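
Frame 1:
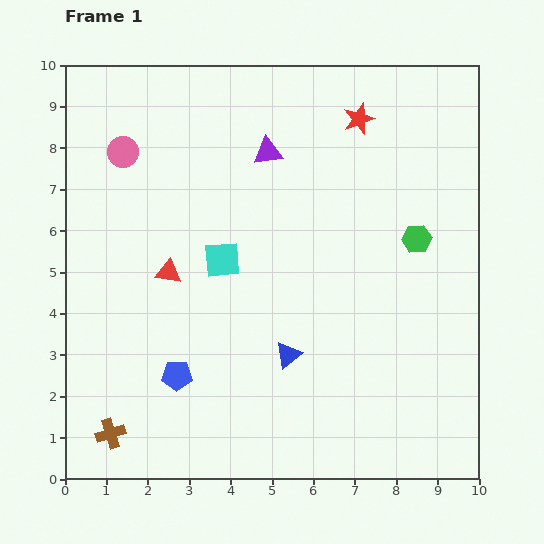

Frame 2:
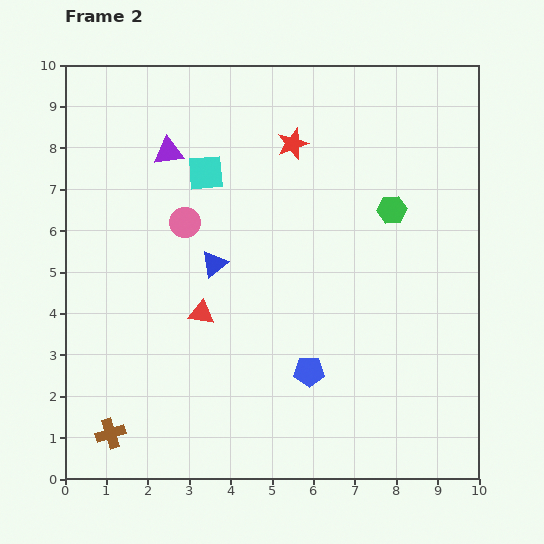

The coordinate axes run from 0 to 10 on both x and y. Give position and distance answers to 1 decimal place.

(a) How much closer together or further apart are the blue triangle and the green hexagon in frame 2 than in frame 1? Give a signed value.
+0.3

Distance in frame 1: 4.2. Distance in frame 2: 4.5.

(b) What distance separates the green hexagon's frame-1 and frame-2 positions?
0.9

The green hexagon moved from (8.5, 5.8) to (7.9, 6.5), a distance of √(0.6² + 0.7²) ≈ 0.9.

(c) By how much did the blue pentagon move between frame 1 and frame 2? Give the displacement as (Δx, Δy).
(3.2, 0.1)

The blue pentagon was at (2.7, 2.5) in frame 1 and (5.9, 2.6) in frame 2.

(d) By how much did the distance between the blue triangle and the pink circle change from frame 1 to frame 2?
-5.1

Distance in frame 1: 6.3. Distance in frame 2: 1.2.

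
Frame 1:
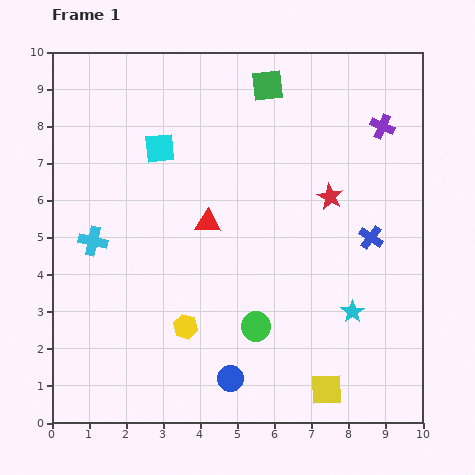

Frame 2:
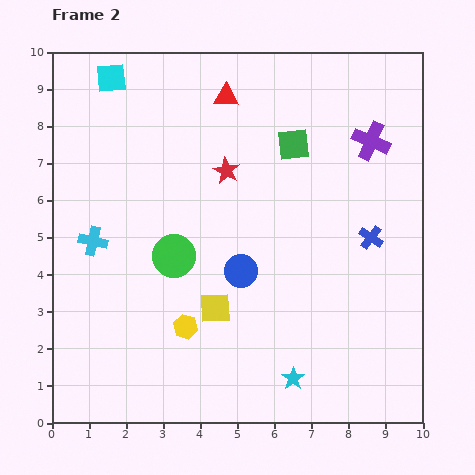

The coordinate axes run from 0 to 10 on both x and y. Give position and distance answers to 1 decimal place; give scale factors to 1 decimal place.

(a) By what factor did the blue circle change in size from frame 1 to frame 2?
1.3×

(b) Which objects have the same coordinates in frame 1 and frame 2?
the yellow hexagon, the blue cross, the cyan cross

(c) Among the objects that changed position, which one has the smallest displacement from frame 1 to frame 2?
the purple cross

(moved 0.5)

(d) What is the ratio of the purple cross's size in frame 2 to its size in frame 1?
1.6×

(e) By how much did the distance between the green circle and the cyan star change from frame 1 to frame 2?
+2.0

Distance in frame 1: 2.6. Distance in frame 2: 4.6.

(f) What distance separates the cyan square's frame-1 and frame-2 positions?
2.3

The cyan square moved from (2.9, 7.4) to (1.6, 9.3), a distance of √(1.3² + 1.9²) ≈ 2.3.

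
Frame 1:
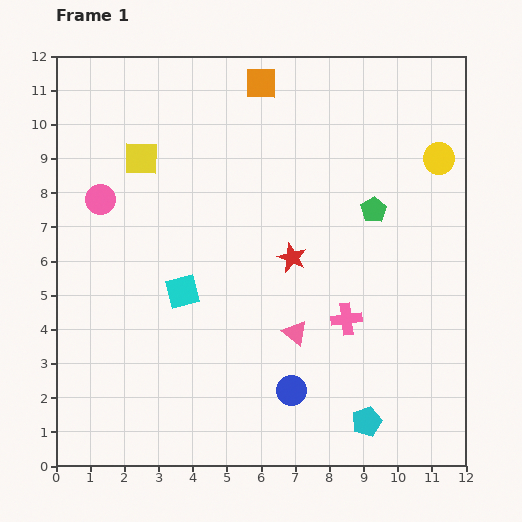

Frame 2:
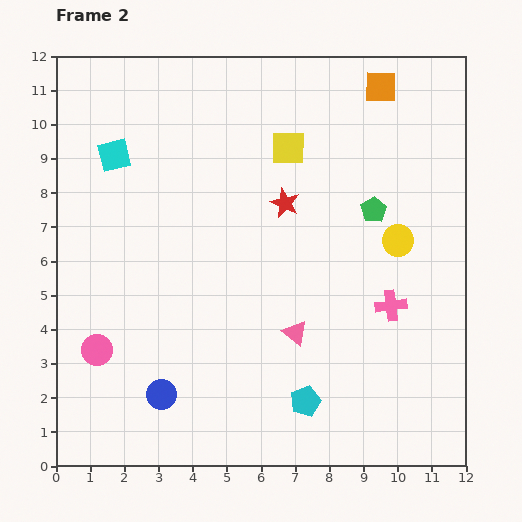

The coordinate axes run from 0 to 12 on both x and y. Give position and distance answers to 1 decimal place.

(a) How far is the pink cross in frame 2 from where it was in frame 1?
1.4

The pink cross moved from (8.5, 4.3) to (9.8, 4.7), a distance of √(1.3² + 0.4²) ≈ 1.4.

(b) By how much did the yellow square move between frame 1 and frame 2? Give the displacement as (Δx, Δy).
(4.3, 0.3)

The yellow square was at (2.5, 9.0) in frame 1 and (6.8, 9.3) in frame 2.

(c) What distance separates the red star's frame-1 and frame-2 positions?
1.6

The red star moved from (6.9, 6.1) to (6.7, 7.7), a distance of √(0.2² + 1.6²) ≈ 1.6.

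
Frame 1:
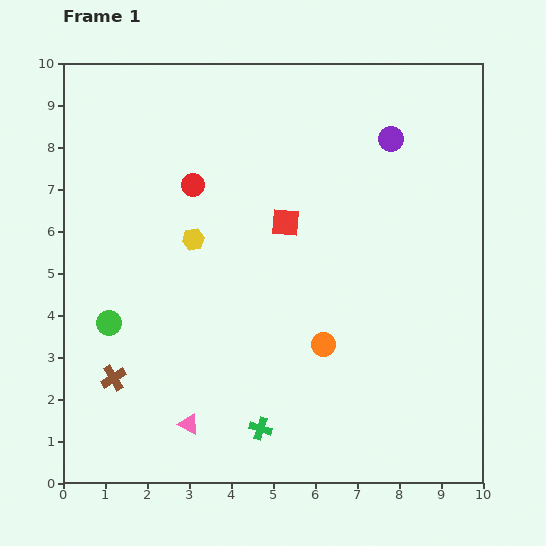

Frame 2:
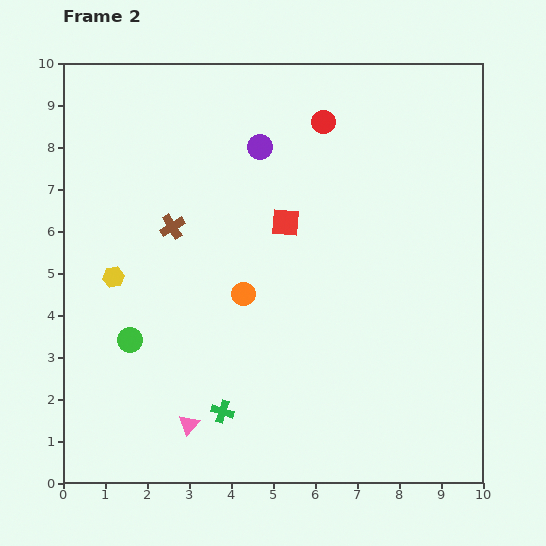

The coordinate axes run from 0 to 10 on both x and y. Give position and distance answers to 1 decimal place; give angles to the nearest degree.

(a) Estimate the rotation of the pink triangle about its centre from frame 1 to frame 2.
43° clockwise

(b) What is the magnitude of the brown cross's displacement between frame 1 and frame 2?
3.9

The brown cross moved from (1.2, 2.5) to (2.6, 6.1), a distance of √(1.4² + 3.6²) ≈ 3.9.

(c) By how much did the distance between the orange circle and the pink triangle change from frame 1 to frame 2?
-0.3

Distance in frame 1: 3.7. Distance in frame 2: 3.4.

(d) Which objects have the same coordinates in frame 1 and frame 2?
the red square, the pink triangle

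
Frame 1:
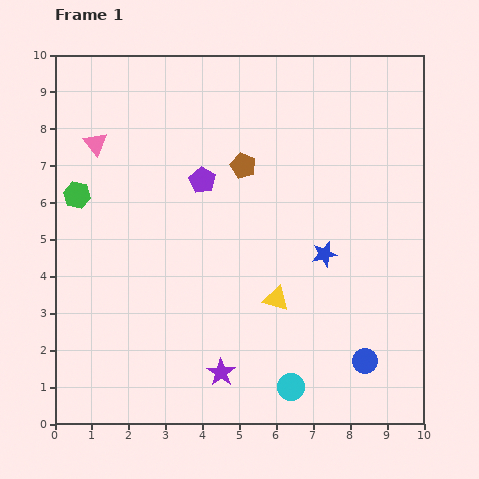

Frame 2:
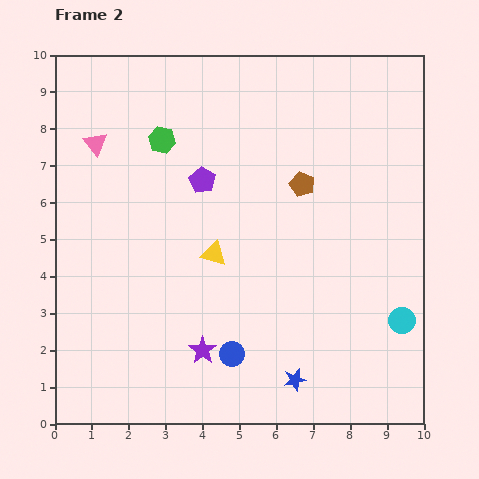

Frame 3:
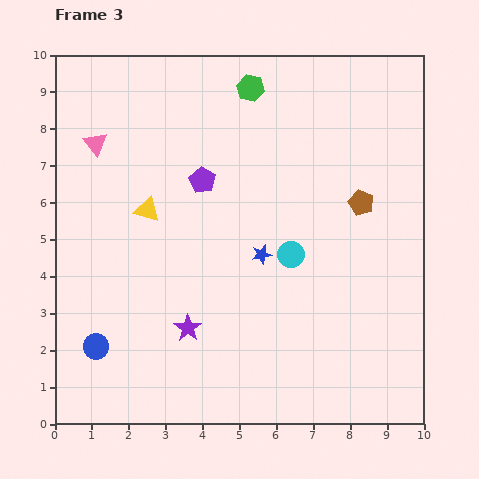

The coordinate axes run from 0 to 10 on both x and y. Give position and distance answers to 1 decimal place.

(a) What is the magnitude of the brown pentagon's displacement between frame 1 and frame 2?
1.7

The brown pentagon moved from (5.1, 7.0) to (6.7, 6.5), a distance of √(1.6² + 0.5²) ≈ 1.7.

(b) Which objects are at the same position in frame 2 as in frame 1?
the purple pentagon, the pink triangle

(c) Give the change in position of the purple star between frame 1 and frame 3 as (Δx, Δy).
(-0.9, 1.2)

The purple star was at (4.5, 1.4) in frame 1 and (3.6, 2.6) in frame 3.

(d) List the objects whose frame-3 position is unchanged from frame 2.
the purple pentagon, the pink triangle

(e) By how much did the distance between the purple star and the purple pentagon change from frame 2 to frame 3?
-0.6

Distance in frame 2: 4.6. Distance in frame 3: 4.0.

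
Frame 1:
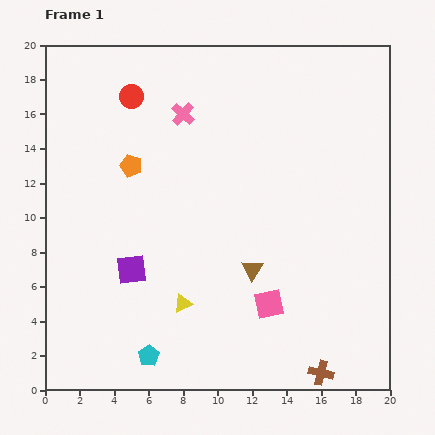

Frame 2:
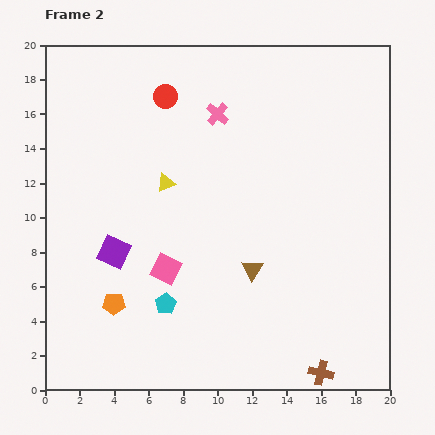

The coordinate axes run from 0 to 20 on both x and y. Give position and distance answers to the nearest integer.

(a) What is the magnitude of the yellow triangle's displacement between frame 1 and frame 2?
7

The yellow triangle moved from (8, 5) to (7, 12), a distance of √(1² + 7²) ≈ 7.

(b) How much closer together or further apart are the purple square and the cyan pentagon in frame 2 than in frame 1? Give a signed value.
-1

Distance in frame 1: 5. Distance in frame 2: 4.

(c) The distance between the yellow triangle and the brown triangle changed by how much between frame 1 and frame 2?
+3

Distance in frame 1: 4. Distance in frame 2: 7.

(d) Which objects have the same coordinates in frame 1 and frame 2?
the brown triangle, the brown cross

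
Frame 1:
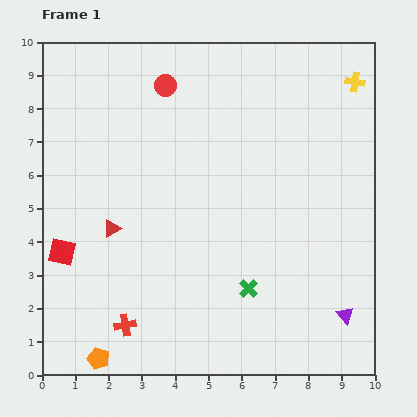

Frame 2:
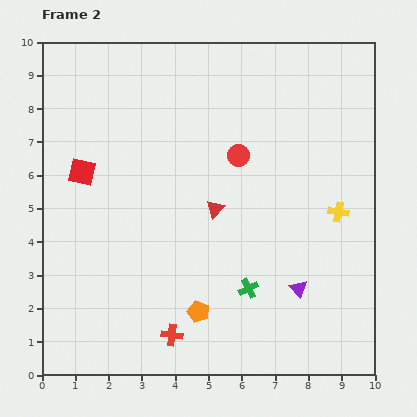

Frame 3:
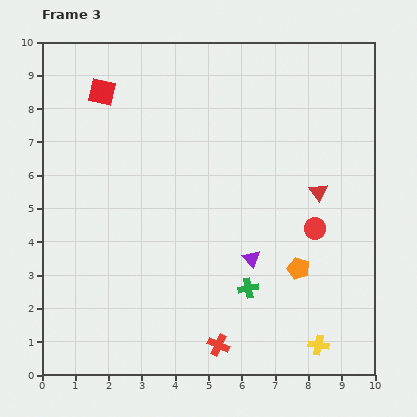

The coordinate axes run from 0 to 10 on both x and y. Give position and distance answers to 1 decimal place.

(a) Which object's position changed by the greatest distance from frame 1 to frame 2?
the yellow cross

(moved 3.9; next 3.3)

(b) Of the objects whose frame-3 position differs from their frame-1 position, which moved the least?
the red cross

(moved 2.9)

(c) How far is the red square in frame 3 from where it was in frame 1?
4.9

The red square moved from (0.6, 3.7) to (1.8, 8.5), a distance of √(1.2² + 4.8²) ≈ 4.9.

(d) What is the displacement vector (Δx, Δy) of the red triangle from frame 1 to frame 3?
(6.2, 1.1)

The red triangle was at (2.1, 4.4) in frame 1 and (8.3, 5.5) in frame 3.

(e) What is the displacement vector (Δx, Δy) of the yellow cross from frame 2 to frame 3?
(-0.6, -4.0)

The yellow cross was at (8.9, 4.9) in frame 2 and (8.3, 0.9) in frame 3.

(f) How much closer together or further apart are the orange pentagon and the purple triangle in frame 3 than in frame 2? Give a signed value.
-1.7

Distance in frame 2: 3.1. Distance in frame 3: 1.4.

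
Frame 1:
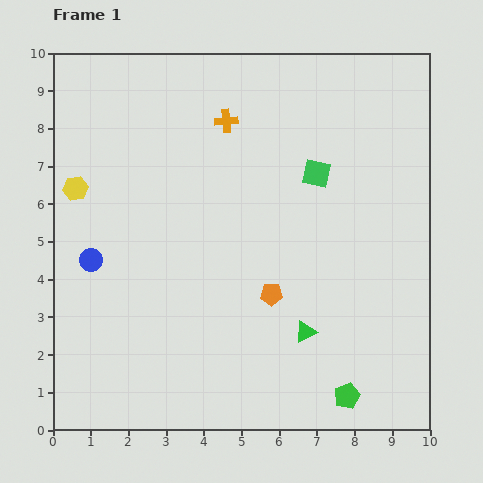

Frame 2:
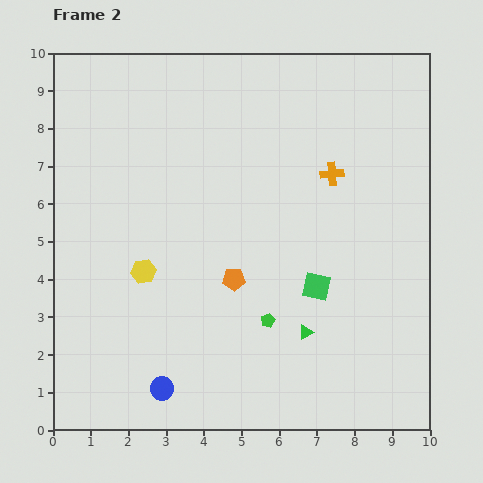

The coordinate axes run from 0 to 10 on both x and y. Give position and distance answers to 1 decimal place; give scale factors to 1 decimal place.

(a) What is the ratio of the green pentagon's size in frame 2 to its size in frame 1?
0.6×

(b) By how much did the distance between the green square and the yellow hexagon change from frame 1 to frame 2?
-1.8

Distance in frame 1: 6.4. Distance in frame 2: 4.6.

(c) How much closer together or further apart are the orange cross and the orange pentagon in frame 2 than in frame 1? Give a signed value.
-1.0

Distance in frame 1: 4.8. Distance in frame 2: 3.8.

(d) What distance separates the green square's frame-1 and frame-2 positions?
3.0

The green square moved from (7.0, 6.8) to (7.0, 3.8), a distance of √(0.0² + 3.0²) ≈ 3.0.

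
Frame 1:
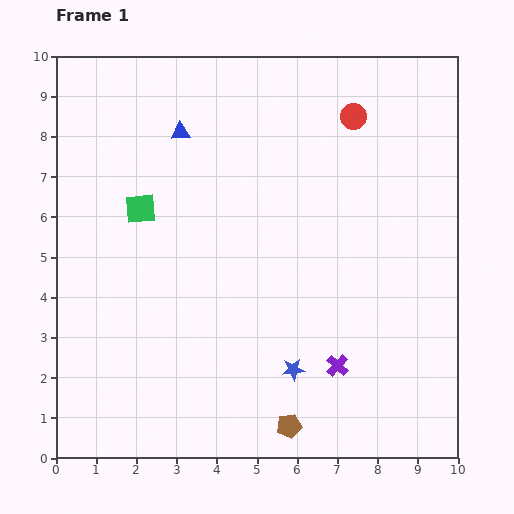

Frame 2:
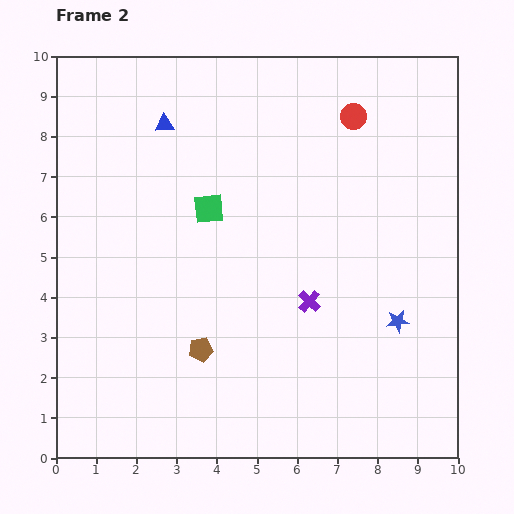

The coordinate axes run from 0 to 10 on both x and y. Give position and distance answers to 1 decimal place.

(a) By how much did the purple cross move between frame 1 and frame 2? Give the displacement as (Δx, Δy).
(-0.7, 1.6)

The purple cross was at (7.0, 2.3) in frame 1 and (6.3, 3.9) in frame 2.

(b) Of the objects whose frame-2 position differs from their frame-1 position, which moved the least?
the blue triangle

(moved 0.4)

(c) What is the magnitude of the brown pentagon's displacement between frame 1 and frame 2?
2.9

The brown pentagon moved from (5.8, 0.8) to (3.6, 2.7), a distance of √(2.2² + 1.9²) ≈ 2.9.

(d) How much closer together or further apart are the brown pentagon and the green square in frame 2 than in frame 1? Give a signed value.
-3.0

Distance in frame 1: 6.5. Distance in frame 2: 3.5.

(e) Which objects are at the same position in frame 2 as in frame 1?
the red circle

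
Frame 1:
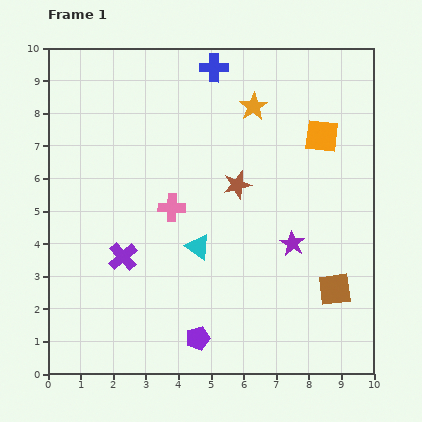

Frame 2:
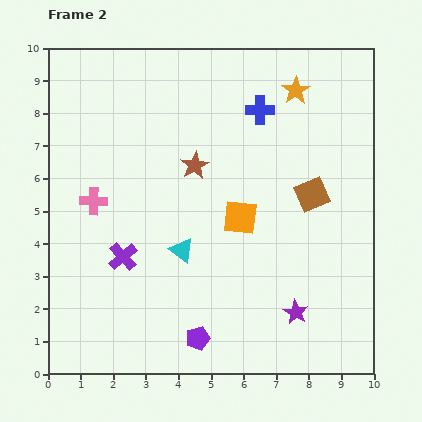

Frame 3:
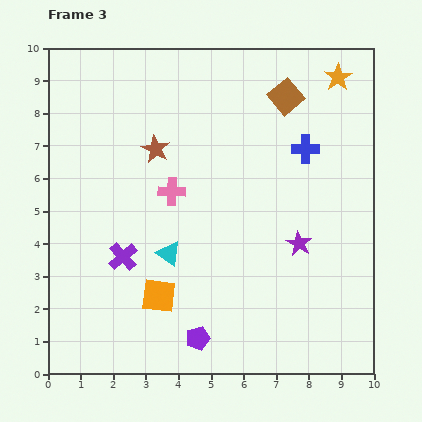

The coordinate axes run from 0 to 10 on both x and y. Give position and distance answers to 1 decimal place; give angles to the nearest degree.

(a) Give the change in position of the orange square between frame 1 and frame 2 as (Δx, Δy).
(-2.5, -2.5)

The orange square was at (8.4, 7.3) in frame 1 and (5.9, 4.8) in frame 2.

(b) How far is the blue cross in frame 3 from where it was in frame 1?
3.8

The blue cross moved from (5.1, 9.4) to (7.9, 6.9), a distance of √(2.8² + 2.5²) ≈ 3.8.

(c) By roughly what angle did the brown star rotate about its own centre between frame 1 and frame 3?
31° counter-clockwise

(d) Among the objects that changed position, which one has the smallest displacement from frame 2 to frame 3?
the cyan triangle

(moved 0.4)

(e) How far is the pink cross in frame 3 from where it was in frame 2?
2.4

The pink cross moved from (1.4, 5.3) to (3.8, 5.6), a distance of √(2.4² + 0.3²) ≈ 2.4.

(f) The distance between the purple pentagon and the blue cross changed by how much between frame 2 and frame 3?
-0.6

Distance in frame 2: 7.3. Distance in frame 3: 6.7.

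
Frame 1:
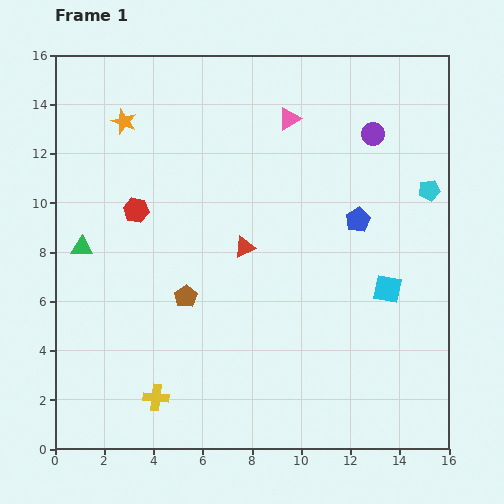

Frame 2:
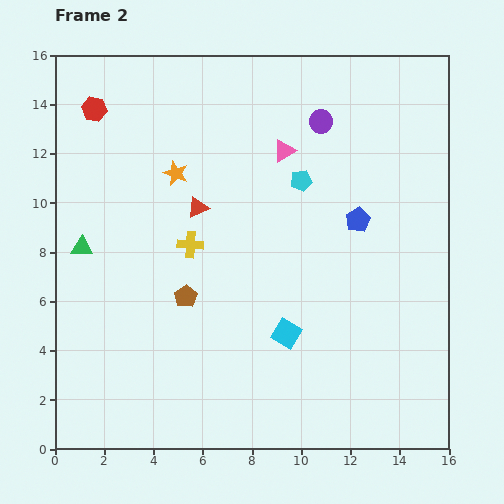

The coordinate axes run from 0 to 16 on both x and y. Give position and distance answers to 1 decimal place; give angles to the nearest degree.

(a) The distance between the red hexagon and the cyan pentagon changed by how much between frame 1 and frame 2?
-3.0

Distance in frame 1: 11.9. Distance in frame 2: 8.9.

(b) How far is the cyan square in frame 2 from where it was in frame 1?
4.5

The cyan square moved from (13.5, 6.5) to (9.4, 4.7), a distance of √(4.1² + 1.8²) ≈ 4.5.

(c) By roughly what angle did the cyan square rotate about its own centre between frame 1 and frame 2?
20° clockwise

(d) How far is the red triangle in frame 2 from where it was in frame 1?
2.5

The red triangle moved from (7.7, 8.2) to (5.8, 9.8), a distance of √(1.9² + 1.6²) ≈ 2.5.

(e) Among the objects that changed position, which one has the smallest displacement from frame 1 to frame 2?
the pink triangle

(moved 1.3)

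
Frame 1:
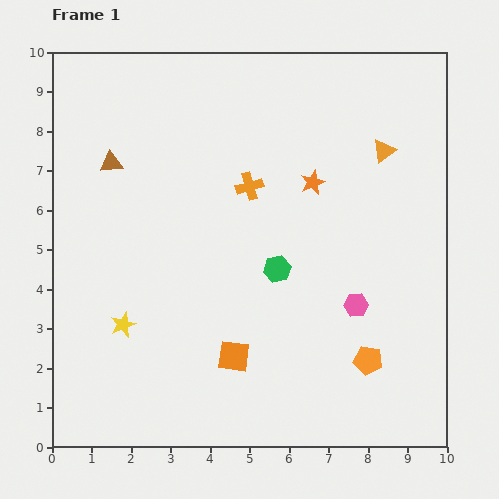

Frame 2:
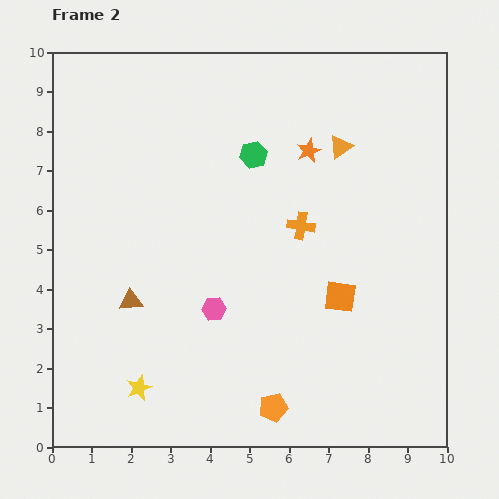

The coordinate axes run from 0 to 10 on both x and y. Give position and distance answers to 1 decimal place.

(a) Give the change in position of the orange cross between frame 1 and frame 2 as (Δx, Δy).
(1.3, -1.0)

The orange cross was at (5.0, 6.6) in frame 1 and (6.3, 5.6) in frame 2.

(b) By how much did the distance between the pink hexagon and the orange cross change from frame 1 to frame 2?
-1.0

Distance in frame 1: 4.0. Distance in frame 2: 3.0.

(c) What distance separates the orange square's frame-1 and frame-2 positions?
3.1

The orange square moved from (4.6, 2.3) to (7.3, 3.8), a distance of √(2.7² + 1.5²) ≈ 3.1.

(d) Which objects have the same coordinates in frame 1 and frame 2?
none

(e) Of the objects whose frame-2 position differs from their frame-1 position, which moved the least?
the orange star

(moved 0.8)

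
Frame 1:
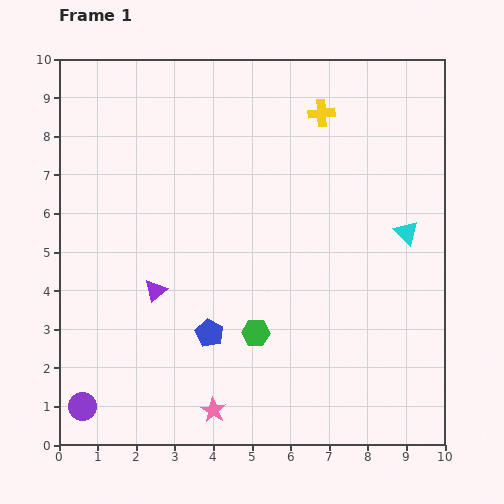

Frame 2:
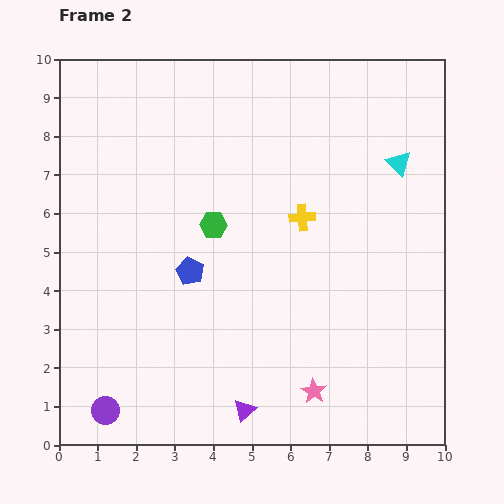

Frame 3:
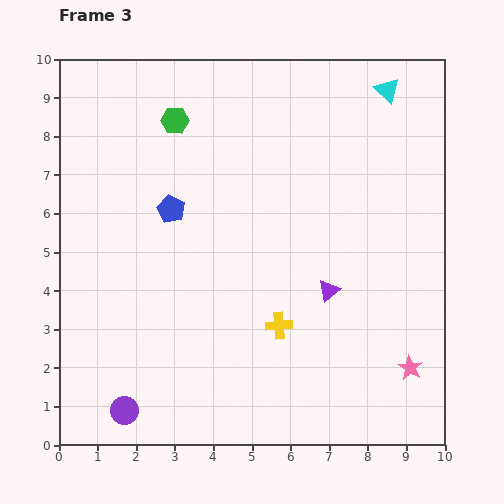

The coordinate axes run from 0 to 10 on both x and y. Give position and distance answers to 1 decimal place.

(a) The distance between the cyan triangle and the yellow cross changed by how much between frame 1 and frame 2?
-0.9

Distance in frame 1: 3.8. Distance in frame 2: 2.9.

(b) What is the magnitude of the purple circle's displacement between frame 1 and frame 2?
0.6

The purple circle moved from (0.6, 1.0) to (1.2, 0.9), a distance of √(0.6² + 0.1²) ≈ 0.6.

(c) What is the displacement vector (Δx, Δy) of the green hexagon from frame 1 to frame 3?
(-2.1, 5.5)

The green hexagon was at (5.1, 2.9) in frame 1 and (3.0, 8.4) in frame 3.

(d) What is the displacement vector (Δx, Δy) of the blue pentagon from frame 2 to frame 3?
(-0.5, 1.6)

The blue pentagon was at (3.4, 4.5) in frame 2 and (2.9, 6.1) in frame 3.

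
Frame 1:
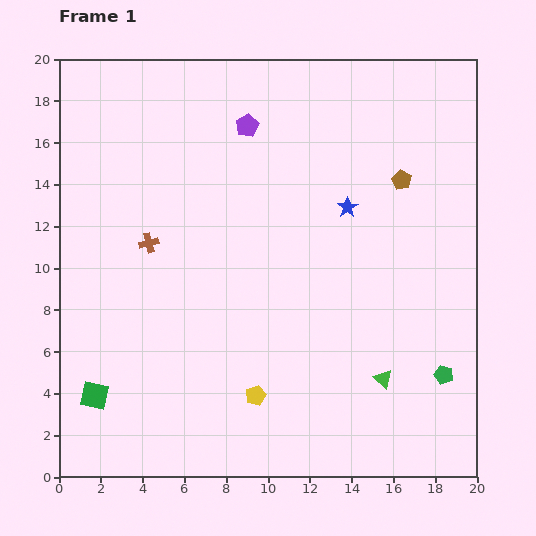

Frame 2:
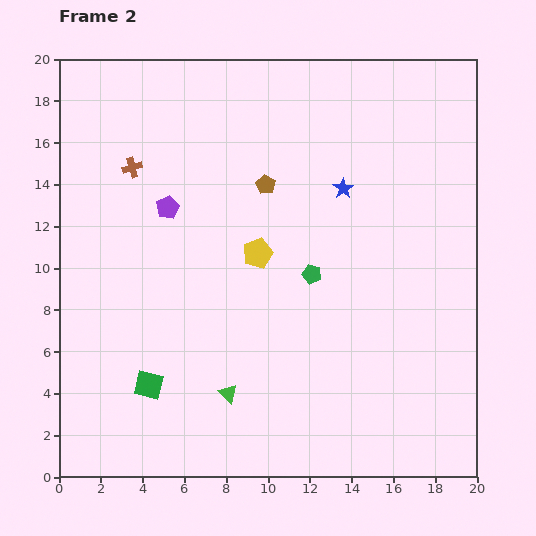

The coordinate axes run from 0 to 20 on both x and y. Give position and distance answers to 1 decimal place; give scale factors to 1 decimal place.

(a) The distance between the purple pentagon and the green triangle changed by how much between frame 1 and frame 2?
-4.3

Distance in frame 1: 13.7. Distance in frame 2: 9.4.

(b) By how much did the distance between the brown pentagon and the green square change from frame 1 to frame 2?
-6.8

Distance in frame 1: 17.9. Distance in frame 2: 11.1.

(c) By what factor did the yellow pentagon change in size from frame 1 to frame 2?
1.5×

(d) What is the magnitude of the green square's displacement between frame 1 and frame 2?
2.6

The green square moved from (1.7, 3.9) to (4.3, 4.4), a distance of √(2.6² + 0.5²) ≈ 2.6.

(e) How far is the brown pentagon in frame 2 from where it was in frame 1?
6.5

The brown pentagon moved from (16.4, 14.2) to (9.9, 14.0), a distance of √(6.5² + 0.2²) ≈ 6.5.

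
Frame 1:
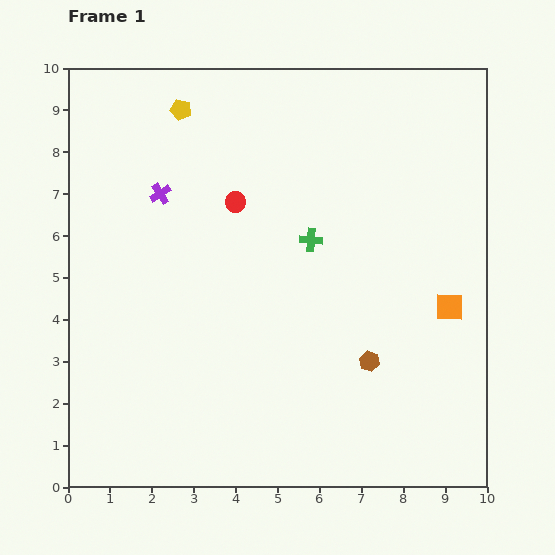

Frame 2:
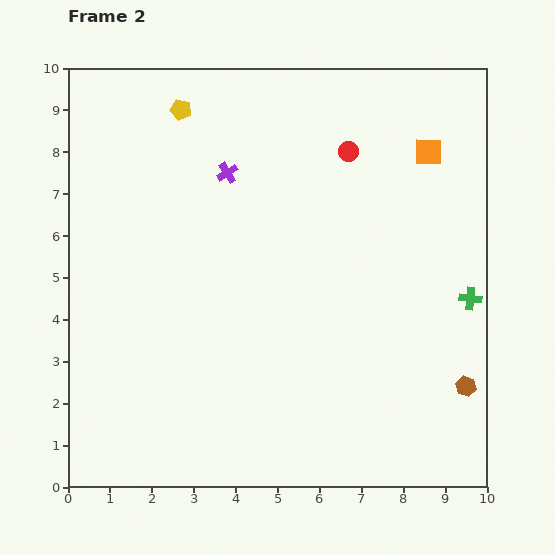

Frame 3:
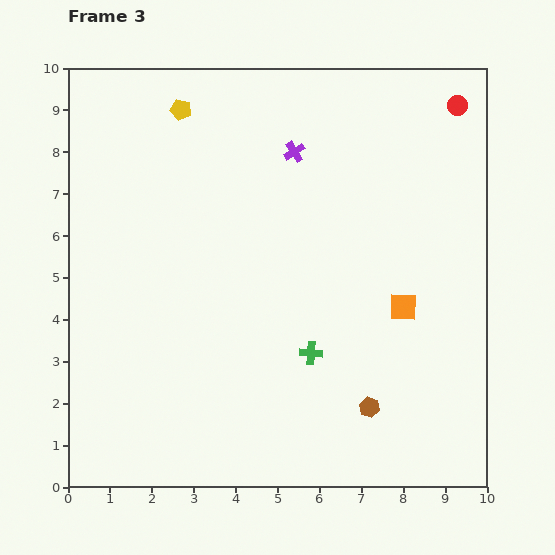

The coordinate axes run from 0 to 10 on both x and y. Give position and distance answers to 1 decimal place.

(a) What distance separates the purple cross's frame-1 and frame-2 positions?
1.7

The purple cross moved from (2.2, 7.0) to (3.8, 7.5), a distance of √(1.6² + 0.5²) ≈ 1.7.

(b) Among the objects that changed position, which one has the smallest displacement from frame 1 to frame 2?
the purple cross

(moved 1.7)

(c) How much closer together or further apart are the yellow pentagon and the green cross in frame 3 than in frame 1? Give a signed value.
+2.2

Distance in frame 1: 4.4. Distance in frame 3: 6.6.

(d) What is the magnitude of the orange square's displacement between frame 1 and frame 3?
1.1

The orange square moved from (9.1, 4.3) to (8.0, 4.3), a distance of √(1.1² + 0.0²) ≈ 1.1.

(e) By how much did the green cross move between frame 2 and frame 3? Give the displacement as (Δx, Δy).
(-3.8, -1.3)

The green cross was at (9.6, 4.5) in frame 2 and (5.8, 3.2) in frame 3.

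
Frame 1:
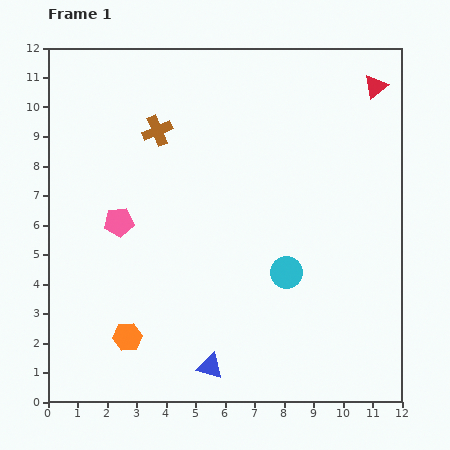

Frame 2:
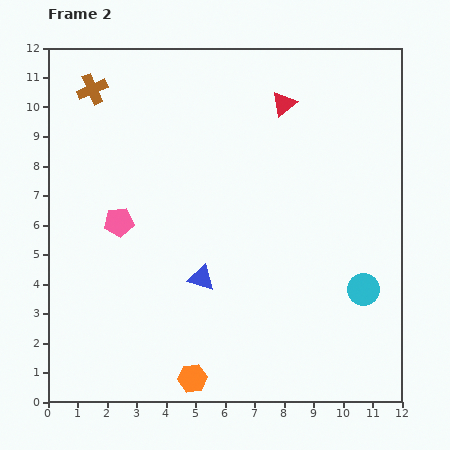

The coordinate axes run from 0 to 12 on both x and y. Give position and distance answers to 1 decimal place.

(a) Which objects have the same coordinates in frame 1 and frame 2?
the pink pentagon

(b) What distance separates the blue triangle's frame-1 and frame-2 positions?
3.0

The blue triangle moved from (5.5, 1.2) to (5.2, 4.2), a distance of √(0.3² + 3.0²) ≈ 3.0.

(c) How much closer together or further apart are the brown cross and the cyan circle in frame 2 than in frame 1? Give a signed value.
+4.9

Distance in frame 1: 6.5. Distance in frame 2: 11.4.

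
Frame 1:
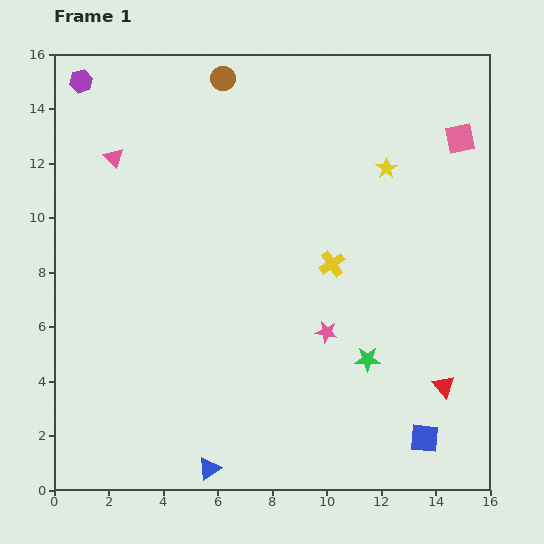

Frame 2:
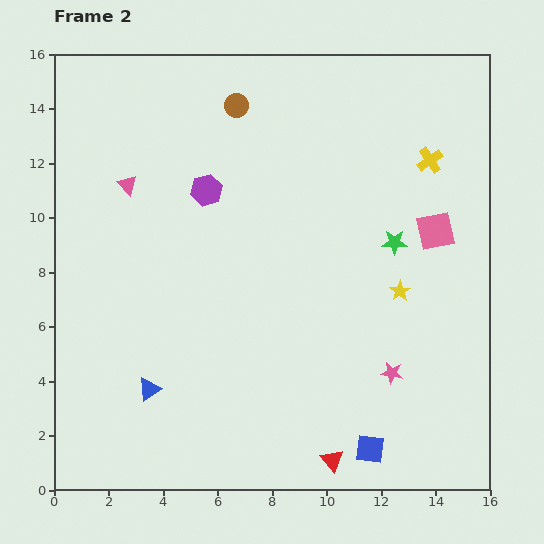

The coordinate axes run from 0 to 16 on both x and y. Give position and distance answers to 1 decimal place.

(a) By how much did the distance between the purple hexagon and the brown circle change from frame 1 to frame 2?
-1.9

Distance in frame 1: 5.2. Distance in frame 2: 3.3.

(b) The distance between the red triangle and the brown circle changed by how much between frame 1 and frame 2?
-0.4

Distance in frame 1: 13.9. Distance in frame 2: 13.5.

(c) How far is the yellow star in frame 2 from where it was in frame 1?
4.5

The yellow star moved from (12.2, 11.8) to (12.7, 7.3), a distance of √(0.5² + 4.5²) ≈ 4.5.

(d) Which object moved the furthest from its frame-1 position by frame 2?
the purple hexagon

(moved 6.1; next 5.2)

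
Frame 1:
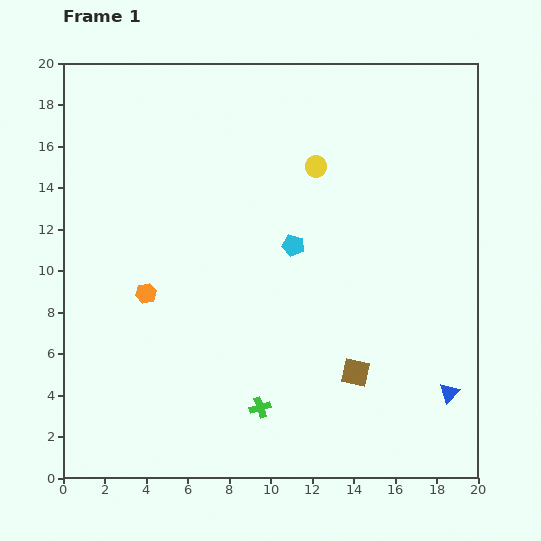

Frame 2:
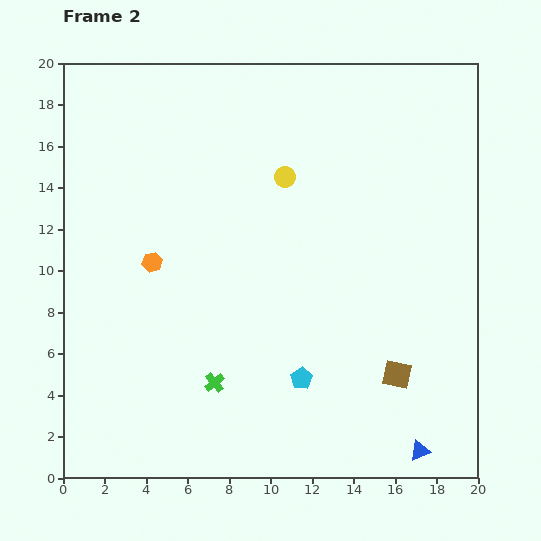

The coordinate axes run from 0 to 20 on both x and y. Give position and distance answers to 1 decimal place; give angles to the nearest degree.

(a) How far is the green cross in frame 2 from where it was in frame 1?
2.5

The green cross moved from (9.5, 3.4) to (7.3, 4.6), a distance of √(2.2² + 1.2²) ≈ 2.5.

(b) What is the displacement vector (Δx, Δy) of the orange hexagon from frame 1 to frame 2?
(0.3, 1.5)

The orange hexagon was at (4.0, 8.9) in frame 1 and (4.3, 10.4) in frame 2.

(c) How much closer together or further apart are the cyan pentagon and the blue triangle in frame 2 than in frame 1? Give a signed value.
-3.6

Distance in frame 1: 10.3. Distance in frame 2: 6.7.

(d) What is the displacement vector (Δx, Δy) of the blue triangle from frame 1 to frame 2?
(-1.4, -2.8)

The blue triangle was at (18.6, 4.1) in frame 1 and (17.2, 1.3) in frame 2.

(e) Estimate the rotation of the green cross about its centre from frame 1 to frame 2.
22° counter-clockwise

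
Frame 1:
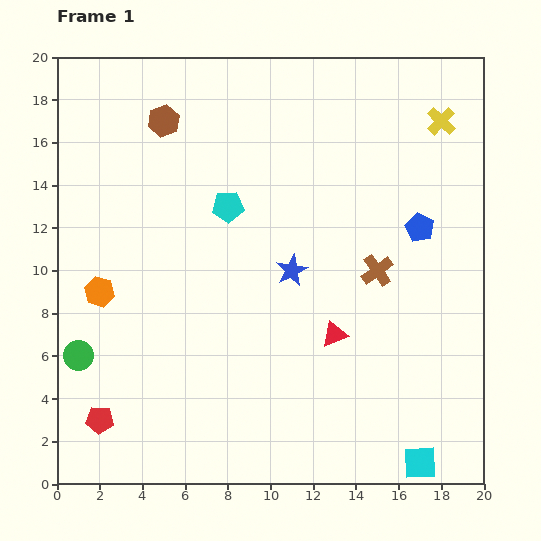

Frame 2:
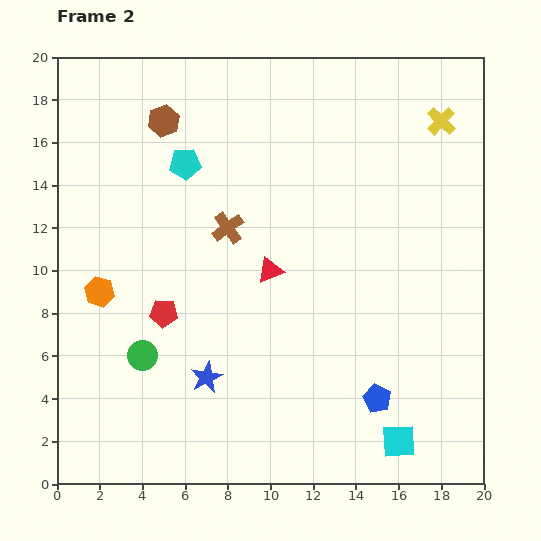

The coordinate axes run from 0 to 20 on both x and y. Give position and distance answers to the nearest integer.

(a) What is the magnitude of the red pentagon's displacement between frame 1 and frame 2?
6

The red pentagon moved from (2, 3) to (5, 8), a distance of √(3² + 5²) ≈ 6.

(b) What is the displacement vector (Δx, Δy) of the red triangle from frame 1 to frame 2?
(-3, 3)

The red triangle was at (13, 7) in frame 1 and (10, 10) in frame 2.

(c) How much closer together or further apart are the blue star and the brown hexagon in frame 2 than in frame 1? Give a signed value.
+3

Distance in frame 1: 9. Distance in frame 2: 12.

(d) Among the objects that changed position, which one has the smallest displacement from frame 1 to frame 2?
the cyan square

(moved 1)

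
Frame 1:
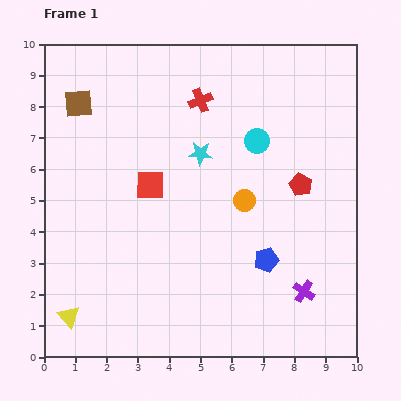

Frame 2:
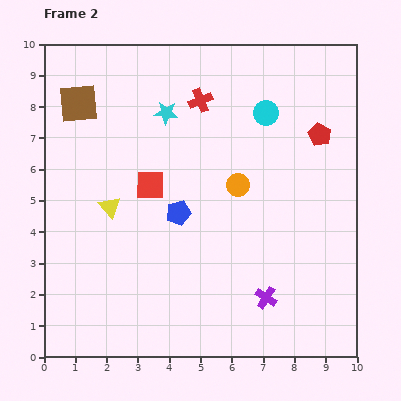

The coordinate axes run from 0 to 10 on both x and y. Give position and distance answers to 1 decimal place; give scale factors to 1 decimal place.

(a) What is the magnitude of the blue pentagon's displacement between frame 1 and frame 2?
3.2

The blue pentagon moved from (7.1, 3.1) to (4.3, 4.6), a distance of √(2.8² + 1.5²) ≈ 3.2.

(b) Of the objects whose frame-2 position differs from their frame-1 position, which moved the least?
the orange circle

(moved 0.5)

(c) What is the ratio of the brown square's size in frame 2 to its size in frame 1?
1.3×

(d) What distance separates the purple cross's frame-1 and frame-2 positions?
1.2

The purple cross moved from (8.3, 2.1) to (7.1, 1.9), a distance of √(1.2² + 0.2²) ≈ 1.2.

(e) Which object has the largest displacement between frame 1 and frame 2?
the yellow triangle

(moved 3.7; next 3.2)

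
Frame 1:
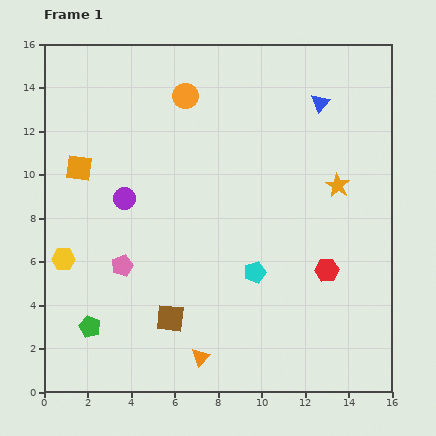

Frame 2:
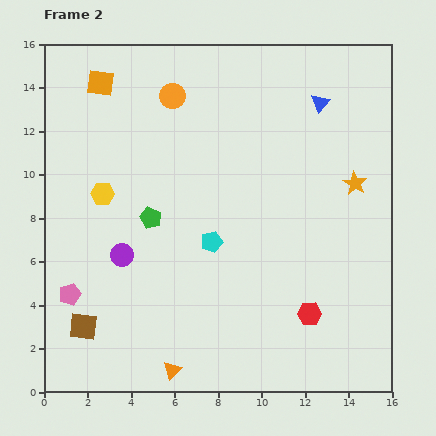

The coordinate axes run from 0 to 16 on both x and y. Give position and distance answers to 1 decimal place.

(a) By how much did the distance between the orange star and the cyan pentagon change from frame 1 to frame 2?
+1.6

Distance in frame 1: 5.5. Distance in frame 2: 7.1.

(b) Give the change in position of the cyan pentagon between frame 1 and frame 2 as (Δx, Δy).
(-2.0, 1.4)

The cyan pentagon was at (9.7, 5.5) in frame 1 and (7.7, 6.9) in frame 2.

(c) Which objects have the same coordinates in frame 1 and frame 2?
the blue triangle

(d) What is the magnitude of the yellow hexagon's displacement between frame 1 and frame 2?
3.5

The yellow hexagon moved from (0.9, 6.1) to (2.7, 9.1), a distance of √(1.8² + 3.0²) ≈ 3.5.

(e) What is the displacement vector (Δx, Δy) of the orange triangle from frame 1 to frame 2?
(-1.3, -0.6)

The orange triangle was at (7.2, 1.6) in frame 1 and (5.9, 1.0) in frame 2.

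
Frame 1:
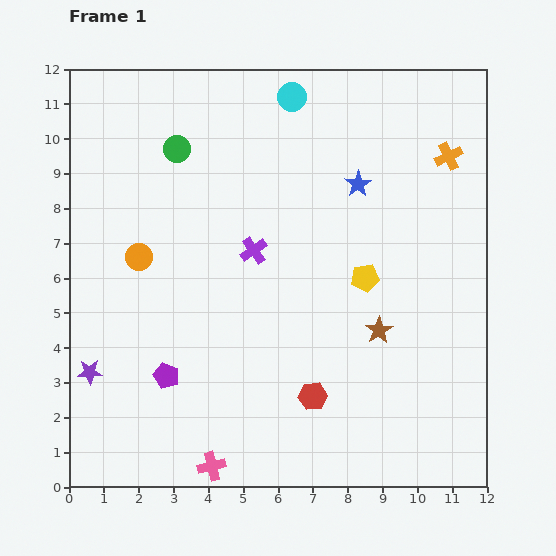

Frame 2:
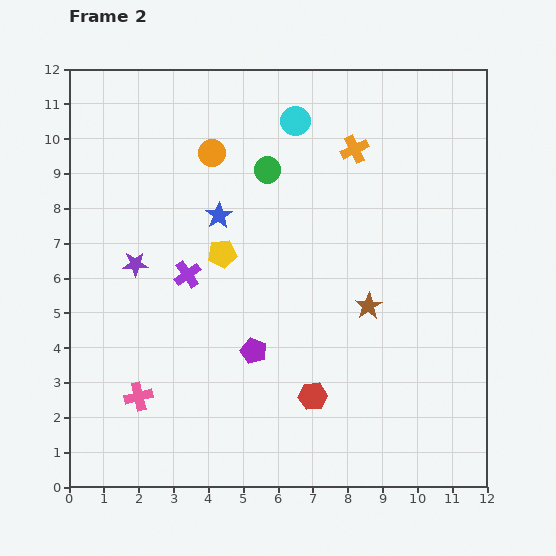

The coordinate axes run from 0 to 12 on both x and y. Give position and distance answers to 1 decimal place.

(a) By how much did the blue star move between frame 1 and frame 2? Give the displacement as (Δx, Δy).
(-4.0, -0.9)

The blue star was at (8.3, 8.7) in frame 1 and (4.3, 7.8) in frame 2.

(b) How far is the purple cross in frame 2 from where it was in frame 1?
2.0

The purple cross moved from (5.3, 6.8) to (3.4, 6.1), a distance of √(1.9² + 0.7²) ≈ 2.0.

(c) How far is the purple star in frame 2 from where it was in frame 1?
3.4

The purple star moved from (0.6, 3.3) to (1.9, 6.4), a distance of √(1.3² + 3.1²) ≈ 3.4.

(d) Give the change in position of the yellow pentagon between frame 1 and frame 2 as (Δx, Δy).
(-4.1, 0.7)

The yellow pentagon was at (8.5, 6.0) in frame 1 and (4.4, 6.7) in frame 2.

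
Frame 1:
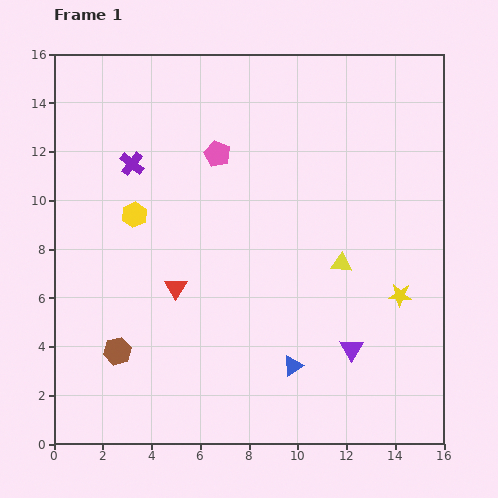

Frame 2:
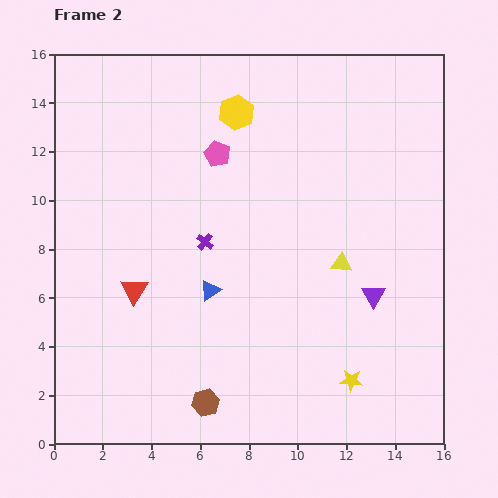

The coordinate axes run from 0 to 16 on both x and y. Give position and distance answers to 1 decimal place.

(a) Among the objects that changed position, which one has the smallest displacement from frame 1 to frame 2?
the red triangle

(moved 1.7)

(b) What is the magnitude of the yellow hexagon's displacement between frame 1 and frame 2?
5.9

The yellow hexagon moved from (3.3, 9.4) to (7.5, 13.6), a distance of √(4.2² + 4.2²) ≈ 5.9.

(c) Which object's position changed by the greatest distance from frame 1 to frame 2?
the yellow hexagon

(moved 5.9; next 4.6)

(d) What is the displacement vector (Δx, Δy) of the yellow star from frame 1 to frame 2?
(-2.0, -3.5)

The yellow star was at (14.2, 6.1) in frame 1 and (12.2, 2.6) in frame 2.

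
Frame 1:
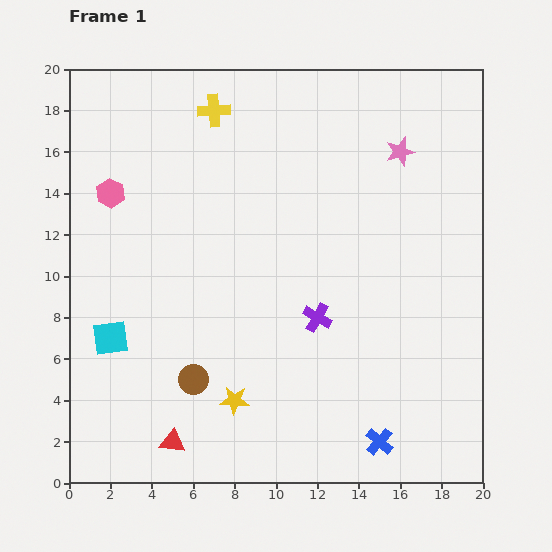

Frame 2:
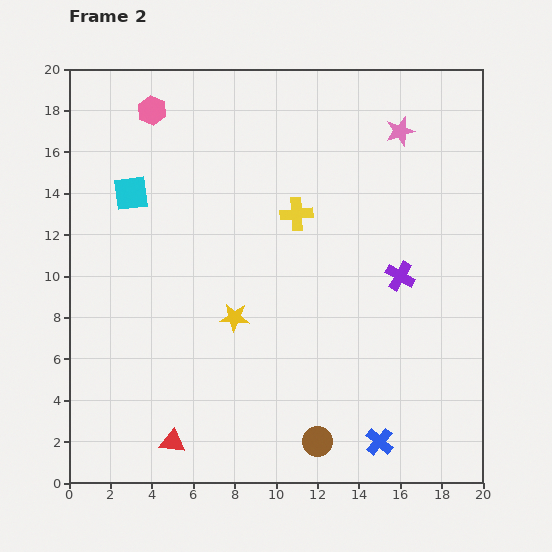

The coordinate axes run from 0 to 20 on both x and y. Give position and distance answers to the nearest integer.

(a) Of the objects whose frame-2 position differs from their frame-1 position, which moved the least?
the pink star

(moved 1)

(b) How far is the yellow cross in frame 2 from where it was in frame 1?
6

The yellow cross moved from (7, 18) to (11, 13), a distance of √(4² + 5²) ≈ 6.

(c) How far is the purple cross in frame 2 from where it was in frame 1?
4

The purple cross moved from (12, 8) to (16, 10), a distance of √(4² + 2²) ≈ 4.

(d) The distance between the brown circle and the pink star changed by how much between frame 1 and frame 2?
+1

Distance in frame 1: 15. Distance in frame 2: 16.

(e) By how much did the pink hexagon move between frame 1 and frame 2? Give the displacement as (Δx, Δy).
(2, 4)

The pink hexagon was at (2, 14) in frame 1 and (4, 18) in frame 2.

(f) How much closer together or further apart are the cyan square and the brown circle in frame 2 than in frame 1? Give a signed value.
+11

Distance in frame 1: 4. Distance in frame 2: 15.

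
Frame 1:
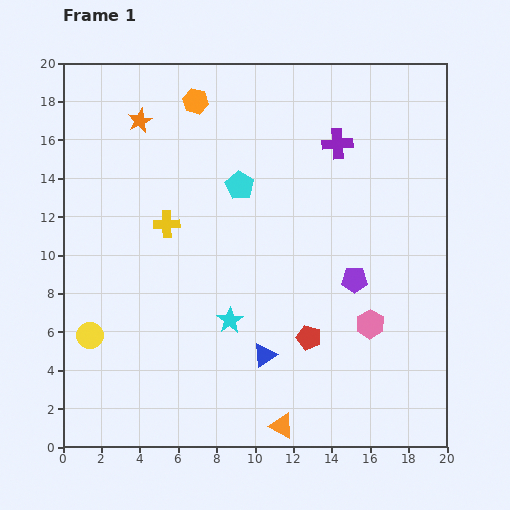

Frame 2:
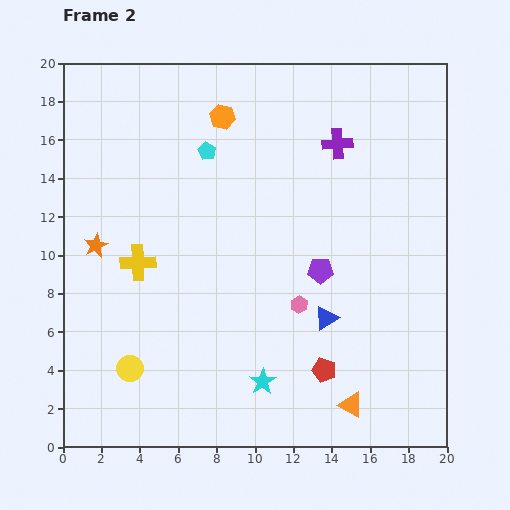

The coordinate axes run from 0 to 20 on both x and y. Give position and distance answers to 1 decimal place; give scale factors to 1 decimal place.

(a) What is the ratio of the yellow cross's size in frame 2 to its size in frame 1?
1.3×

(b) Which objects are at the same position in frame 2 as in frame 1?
the purple cross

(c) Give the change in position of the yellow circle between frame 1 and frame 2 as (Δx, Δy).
(2.1, -1.7)

The yellow circle was at (1.4, 5.8) in frame 1 and (3.5, 4.1) in frame 2.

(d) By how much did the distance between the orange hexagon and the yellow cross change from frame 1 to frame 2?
+2.2

Distance in frame 1: 6.6. Distance in frame 2: 8.8.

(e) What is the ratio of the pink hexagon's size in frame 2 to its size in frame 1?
0.6×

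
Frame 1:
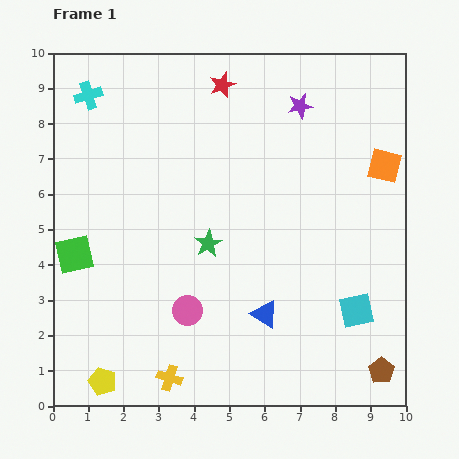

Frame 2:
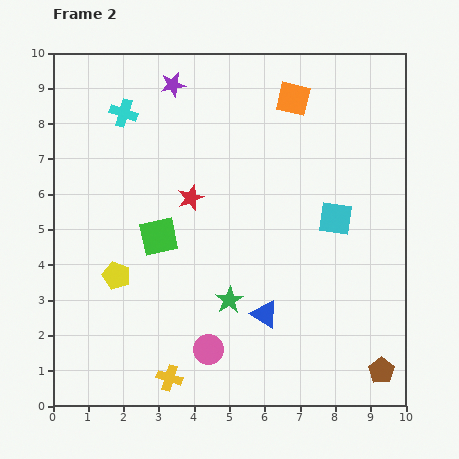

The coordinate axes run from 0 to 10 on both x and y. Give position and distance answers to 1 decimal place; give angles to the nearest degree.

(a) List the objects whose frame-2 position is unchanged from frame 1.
the yellow cross, the blue triangle, the brown pentagon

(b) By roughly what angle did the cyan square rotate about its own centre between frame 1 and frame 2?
20° clockwise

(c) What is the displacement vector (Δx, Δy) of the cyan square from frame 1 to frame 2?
(-0.6, 2.6)

The cyan square was at (8.6, 2.7) in frame 1 and (8.0, 5.3) in frame 2.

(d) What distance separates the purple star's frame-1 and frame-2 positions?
3.6

The purple star moved from (7.0, 8.5) to (3.4, 9.1), a distance of √(3.6² + 0.6²) ≈ 3.6.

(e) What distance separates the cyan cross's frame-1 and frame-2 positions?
1.1

The cyan cross moved from (1.0, 8.8) to (2.0, 8.3), a distance of √(1.0² + 0.5²) ≈ 1.1.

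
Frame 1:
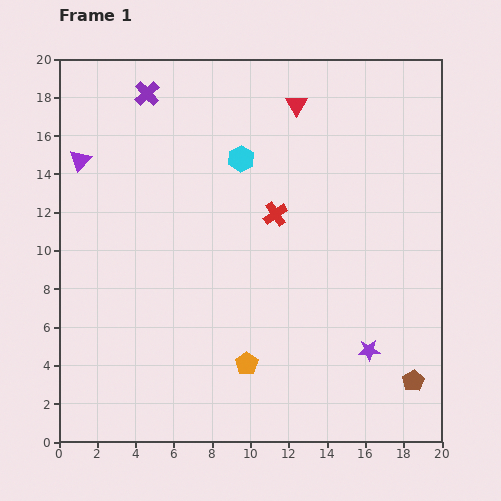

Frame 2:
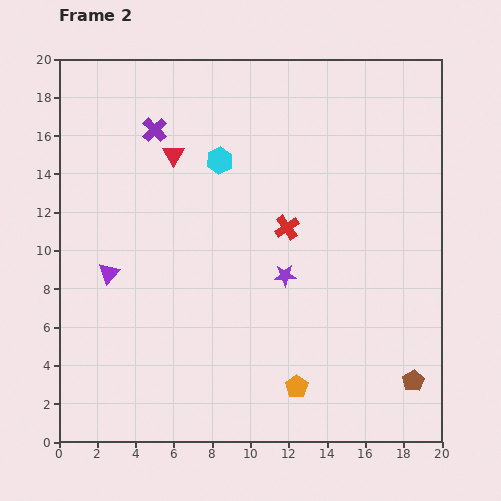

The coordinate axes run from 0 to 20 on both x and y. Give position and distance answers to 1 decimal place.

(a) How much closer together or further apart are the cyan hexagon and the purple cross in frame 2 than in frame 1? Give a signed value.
-2.2

Distance in frame 1: 6.0. Distance in frame 2: 3.8.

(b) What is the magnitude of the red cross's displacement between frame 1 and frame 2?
0.9

The red cross moved from (11.3, 11.9) to (11.9, 11.2), a distance of √(0.6² + 0.7²) ≈ 0.9.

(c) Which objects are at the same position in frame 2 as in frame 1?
the brown pentagon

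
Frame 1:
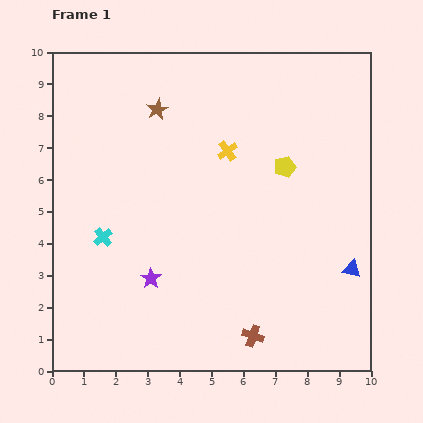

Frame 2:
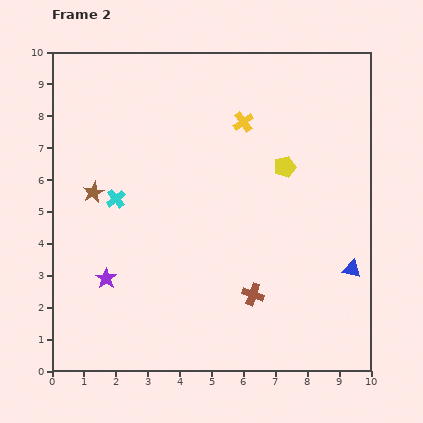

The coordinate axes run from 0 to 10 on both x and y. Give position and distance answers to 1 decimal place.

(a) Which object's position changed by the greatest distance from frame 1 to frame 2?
the brown star

(moved 3.3; next 1.4)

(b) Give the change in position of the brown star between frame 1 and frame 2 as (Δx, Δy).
(-2.0, -2.6)

The brown star was at (3.3, 8.2) in frame 1 and (1.3, 5.6) in frame 2.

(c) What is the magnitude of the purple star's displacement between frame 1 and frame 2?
1.4

The purple star moved from (3.1, 2.9) to (1.7, 2.9), a distance of √(1.4² + 0.0²) ≈ 1.4.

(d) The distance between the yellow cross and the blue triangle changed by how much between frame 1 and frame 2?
+0.3

Distance in frame 1: 5.4. Distance in frame 2: 5.7.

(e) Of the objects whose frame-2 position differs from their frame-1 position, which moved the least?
the yellow cross

(moved 1.0)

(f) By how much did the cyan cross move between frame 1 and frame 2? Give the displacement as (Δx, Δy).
(0.4, 1.2)

The cyan cross was at (1.6, 4.2) in frame 1 and (2.0, 5.4) in frame 2.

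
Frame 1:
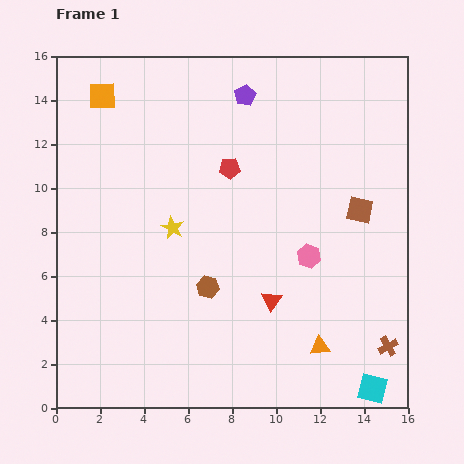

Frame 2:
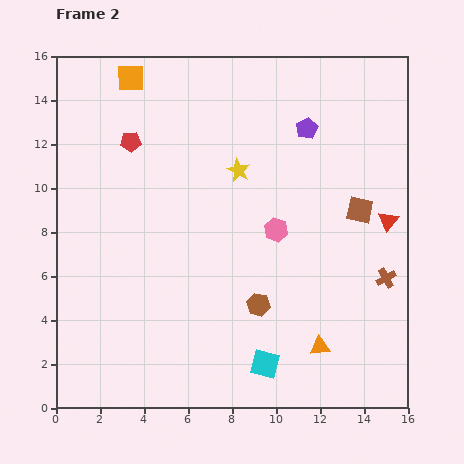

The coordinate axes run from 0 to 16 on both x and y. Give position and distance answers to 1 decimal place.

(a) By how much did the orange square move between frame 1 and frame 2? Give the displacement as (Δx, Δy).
(1.3, 0.8)

The orange square was at (2.1, 14.2) in frame 1 and (3.4, 15.0) in frame 2.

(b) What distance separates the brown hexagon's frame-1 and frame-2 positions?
2.4

The brown hexagon moved from (6.9, 5.5) to (9.2, 4.7), a distance of √(2.3² + 0.8²) ≈ 2.4.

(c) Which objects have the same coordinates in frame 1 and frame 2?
the orange triangle, the brown square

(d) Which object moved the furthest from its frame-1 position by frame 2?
the red triangle

(moved 6.4; next 5.0)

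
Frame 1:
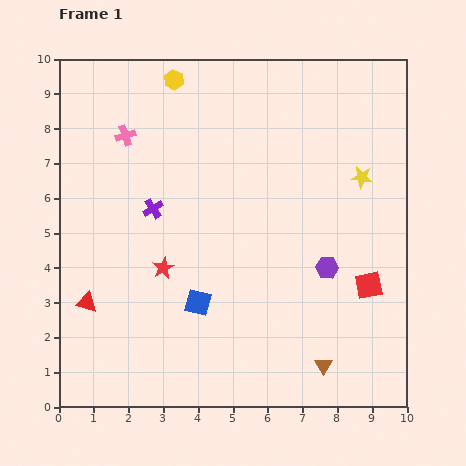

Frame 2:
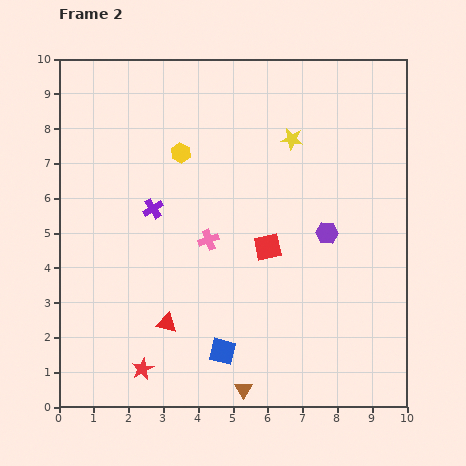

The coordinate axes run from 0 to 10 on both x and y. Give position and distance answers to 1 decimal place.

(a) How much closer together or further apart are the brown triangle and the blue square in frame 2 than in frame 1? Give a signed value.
-2.7

Distance in frame 1: 4.0. Distance in frame 2: 1.3.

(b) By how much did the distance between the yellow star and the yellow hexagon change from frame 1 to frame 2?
-2.9

Distance in frame 1: 6.1. Distance in frame 2: 3.2.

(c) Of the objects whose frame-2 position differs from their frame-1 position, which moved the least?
the purple hexagon

(moved 1.0)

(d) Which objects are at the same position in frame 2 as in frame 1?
the purple cross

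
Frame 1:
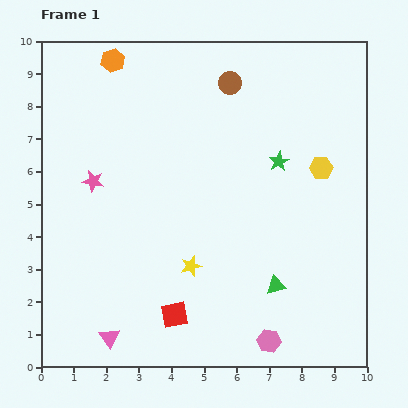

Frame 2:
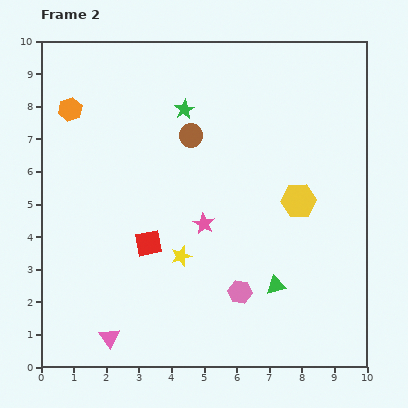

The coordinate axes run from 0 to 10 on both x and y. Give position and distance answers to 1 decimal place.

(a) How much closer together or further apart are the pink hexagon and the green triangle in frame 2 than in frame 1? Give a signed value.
-0.6

Distance in frame 1: 1.7. Distance in frame 2: 1.1.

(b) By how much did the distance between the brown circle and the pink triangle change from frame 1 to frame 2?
-1.9

Distance in frame 1: 8.6. Distance in frame 2: 6.7.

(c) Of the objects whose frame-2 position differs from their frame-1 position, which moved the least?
the yellow star

(moved 0.4)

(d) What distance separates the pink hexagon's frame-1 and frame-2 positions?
1.7

The pink hexagon moved from (7.0, 0.8) to (6.1, 2.3), a distance of √(0.9² + 1.5²) ≈ 1.7.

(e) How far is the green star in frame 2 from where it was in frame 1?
3.3

The green star moved from (7.3, 6.3) to (4.4, 7.9), a distance of √(2.9² + 1.6²) ≈ 3.3.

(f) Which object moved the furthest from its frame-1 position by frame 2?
the pink star

(moved 3.6; next 3.3)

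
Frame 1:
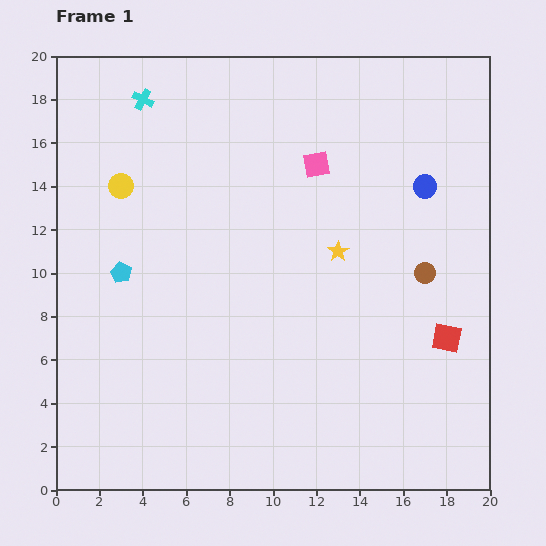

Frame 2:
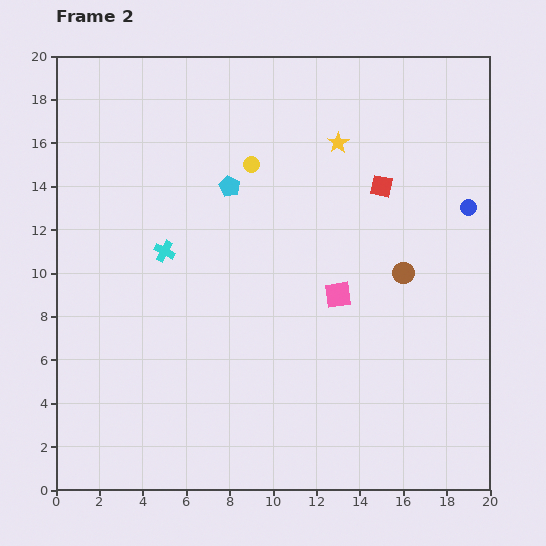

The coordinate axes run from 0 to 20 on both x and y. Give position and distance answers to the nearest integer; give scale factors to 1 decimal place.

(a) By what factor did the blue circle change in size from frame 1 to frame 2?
0.7×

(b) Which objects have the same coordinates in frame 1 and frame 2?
none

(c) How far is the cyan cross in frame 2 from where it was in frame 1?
7

The cyan cross moved from (4, 18) to (5, 11), a distance of √(1² + 7²) ≈ 7.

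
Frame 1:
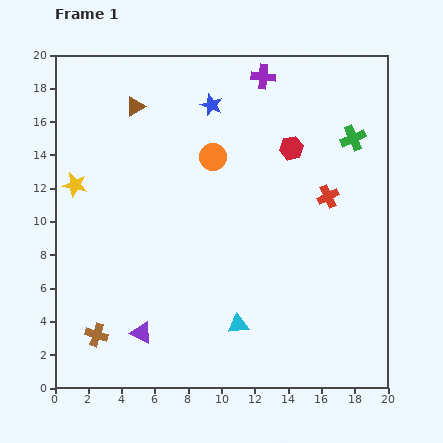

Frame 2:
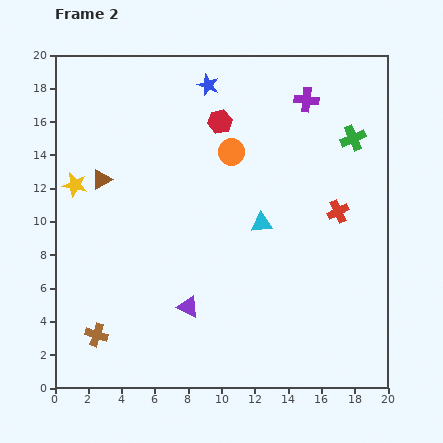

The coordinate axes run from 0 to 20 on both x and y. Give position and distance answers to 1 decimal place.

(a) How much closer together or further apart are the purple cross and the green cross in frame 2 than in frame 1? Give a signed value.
-2.9

Distance in frame 1: 6.5. Distance in frame 2: 3.6.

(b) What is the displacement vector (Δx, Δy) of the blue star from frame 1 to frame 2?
(-0.2, 1.2)

The blue star was at (9.4, 17.0) in frame 1 and (9.2, 18.2) in frame 2.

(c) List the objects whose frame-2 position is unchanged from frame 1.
the brown cross, the green cross, the yellow star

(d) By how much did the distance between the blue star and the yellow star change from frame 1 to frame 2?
+0.5

Distance in frame 1: 9.5. Distance in frame 2: 10.0.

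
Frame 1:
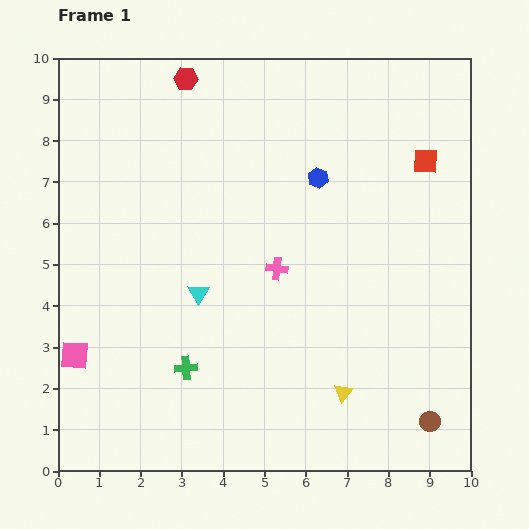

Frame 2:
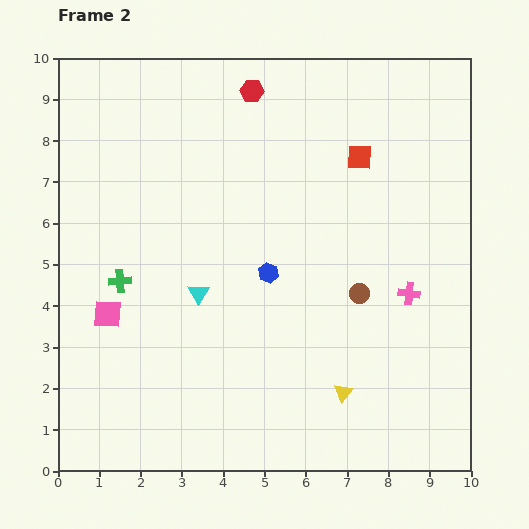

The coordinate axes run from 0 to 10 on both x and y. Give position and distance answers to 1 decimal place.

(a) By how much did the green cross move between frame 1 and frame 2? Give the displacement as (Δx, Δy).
(-1.6, 2.1)

The green cross was at (3.1, 2.5) in frame 1 and (1.5, 4.6) in frame 2.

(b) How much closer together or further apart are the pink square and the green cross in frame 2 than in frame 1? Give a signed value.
-1.8

Distance in frame 1: 2.7. Distance in frame 2: 0.9.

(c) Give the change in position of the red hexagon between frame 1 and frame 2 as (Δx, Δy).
(1.6, -0.3)

The red hexagon was at (3.1, 9.5) in frame 1 and (4.7, 9.2) in frame 2.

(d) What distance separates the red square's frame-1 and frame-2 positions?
1.6

The red square moved from (8.9, 7.5) to (7.3, 7.6), a distance of √(1.6² + 0.1²) ≈ 1.6.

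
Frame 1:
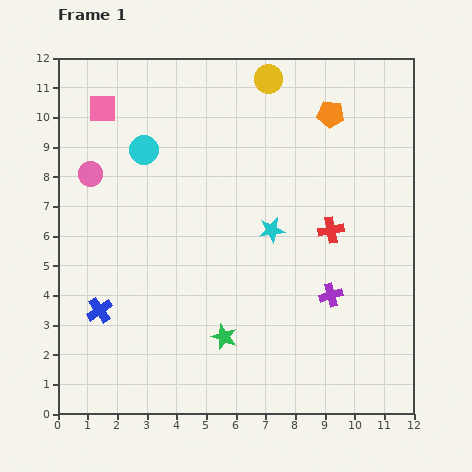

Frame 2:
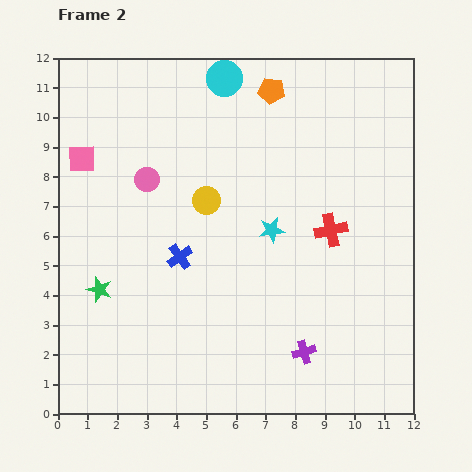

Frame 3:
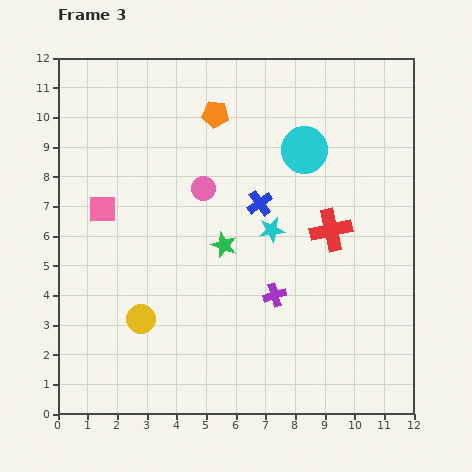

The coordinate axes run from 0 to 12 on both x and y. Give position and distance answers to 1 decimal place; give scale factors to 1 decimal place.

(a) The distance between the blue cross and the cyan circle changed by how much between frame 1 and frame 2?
+0.6

Distance in frame 1: 5.6. Distance in frame 2: 6.2.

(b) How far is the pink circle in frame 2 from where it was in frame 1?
1.9

The pink circle moved from (1.1, 8.1) to (3.0, 7.9), a distance of √(1.9² + 0.2²) ≈ 1.9.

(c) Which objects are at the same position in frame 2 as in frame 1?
the red cross, the cyan star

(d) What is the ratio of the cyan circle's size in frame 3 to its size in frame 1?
1.6×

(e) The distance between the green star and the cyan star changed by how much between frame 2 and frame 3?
-4.4

Distance in frame 2: 6.1. Distance in frame 3: 1.7.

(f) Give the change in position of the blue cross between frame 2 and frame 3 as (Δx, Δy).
(2.7, 1.8)

The blue cross was at (4.1, 5.3) in frame 2 and (6.8, 7.1) in frame 3.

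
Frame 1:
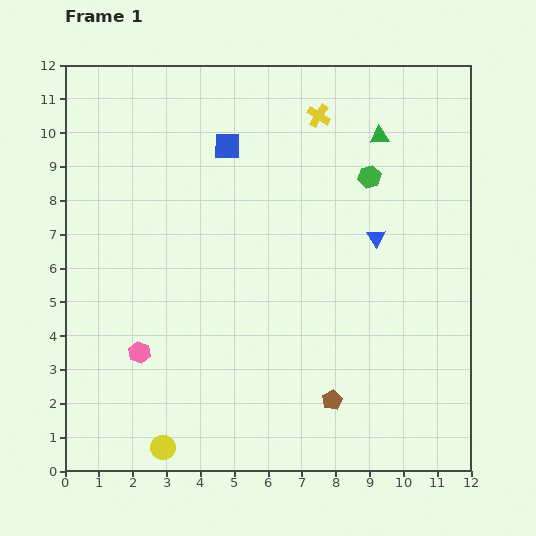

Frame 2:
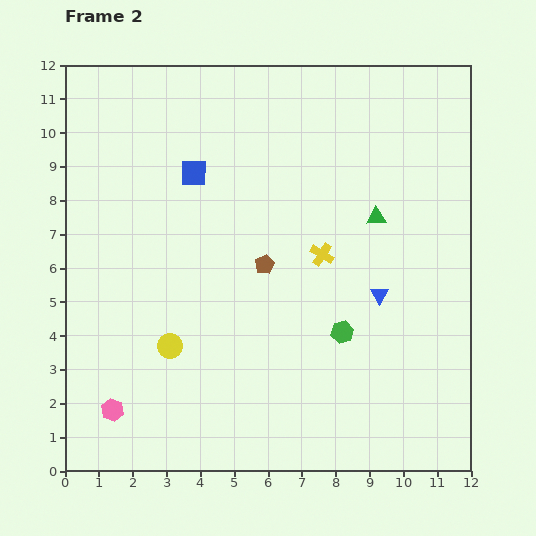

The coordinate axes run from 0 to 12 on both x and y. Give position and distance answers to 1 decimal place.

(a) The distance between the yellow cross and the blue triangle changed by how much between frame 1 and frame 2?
-1.9

Distance in frame 1: 4.0. Distance in frame 2: 2.1.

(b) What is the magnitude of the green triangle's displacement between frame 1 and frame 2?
2.4

The green triangle moved from (9.3, 9.9) to (9.2, 7.5), a distance of √(0.1² + 2.4²) ≈ 2.4.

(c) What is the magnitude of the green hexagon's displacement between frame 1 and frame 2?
4.7

The green hexagon moved from (9.0, 8.7) to (8.2, 4.1), a distance of √(0.8² + 4.6²) ≈ 4.7.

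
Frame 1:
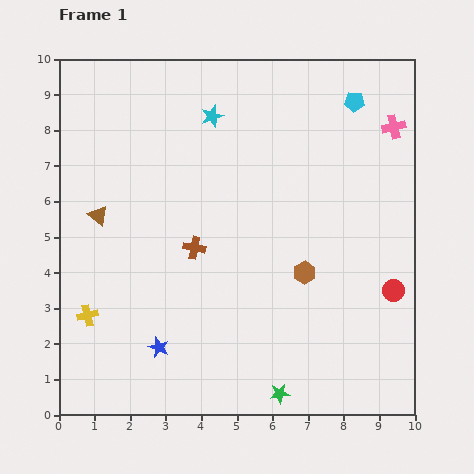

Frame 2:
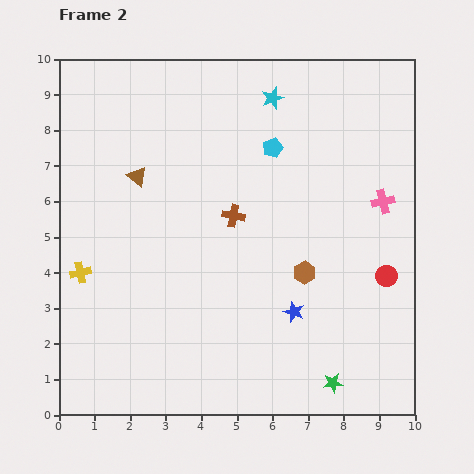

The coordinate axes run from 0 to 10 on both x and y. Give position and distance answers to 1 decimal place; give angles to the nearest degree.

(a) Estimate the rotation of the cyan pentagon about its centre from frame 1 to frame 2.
25° counter-clockwise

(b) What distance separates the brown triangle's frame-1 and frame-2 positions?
1.6

The brown triangle moved from (1.1, 5.6) to (2.2, 6.7), a distance of √(1.1² + 1.1²) ≈ 1.6.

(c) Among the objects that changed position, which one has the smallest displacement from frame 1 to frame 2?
the red circle

(moved 0.4)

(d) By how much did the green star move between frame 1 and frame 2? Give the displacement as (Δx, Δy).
(1.5, 0.3)

The green star was at (6.2, 0.6) in frame 1 and (7.7, 0.9) in frame 2.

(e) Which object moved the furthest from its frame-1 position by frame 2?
the blue star

(moved 3.9; next 2.6)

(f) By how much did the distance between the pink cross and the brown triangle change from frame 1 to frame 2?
-1.8

Distance in frame 1: 8.7. Distance in frame 2: 6.9.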